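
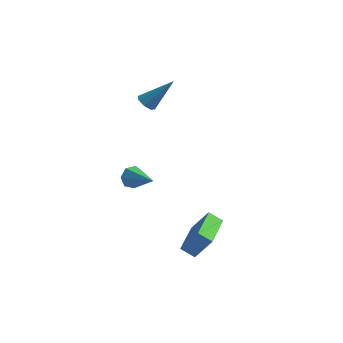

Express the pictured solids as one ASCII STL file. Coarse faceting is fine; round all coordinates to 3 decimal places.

solid 
facet normal -0.784 0.469 -0.407
outer loop
vertex -1.208 -1.602 -1.148
vertex -1.644 -1.912 -0.666
vertex -1.294 -1.285 -0.617
endloop
endfacet
facet normal 0.822 0.537 -0.188
outer loop
vertex -1.208 -1.602 -1.148
vertex -1.294 -1.285 -0.617
vertex -0.116 -2.828 0.126
endloop
endfacet
facet normal -0.784 0.469 -0.406
outer loop
vertex -1.294 -1.285 -0.617
vertex -1.644 -1.912 -0.666
vertex -1.644 -1.441 -0.122
endloop
endfacet
facet normal 0.504 0.655 0.563
outer loop
vertex -1.294 -1.285 -0.617
vertex -1.644 -1.441 -0.122
vertex -0.116 -2.828 0.126
endloop
endfacet
facet normal -0.783 0.470 -0.407
outer loop
vertex -1.644 -1.441 -0.122
vertex -1.644 -1.912 -0.666
vertex -1.994 -1.951 -0.038
endloop
endfacet
facet normal -0.008 0.168 0.986
outer loop
vertex -1.644 -1.441 -0.122
vertex -1.994 -1.951 -0.038
vertex -0.116 -2.828 0.126
endloop
endfacet
facet normal -0.784 0.469 -0.408
outer loop
vertex -1.994 -1.951 -0.038
vertex -1.644 -1.912 -0.666
vertex -2.08 -2.433 -0.427
endloop
endfacet
facet normal -0.327 -0.557 0.763
outer loop
vertex -1.994 -1.951 -0.038
vertex -2.08 -2.433 -0.427
vertex -0.116 -2.828 0.126
endloop
endfacet
facet normal -0.784 0.470 -0.406
outer loop
vertex -2.08 -2.433 -0.427
vertex -1.644 -1.912 -0.666
vertex -1.839 -2.522 -0.996
endloop
endfacet
facet normal -0.214 -0.975 0.062
outer loop
vertex -2.08 -2.433 -0.427
vertex -1.839 -2.522 -0.996
vertex -0.116 -2.828 0.126
endloop
endfacet
facet normal -0.784 0.470 -0.406
outer loop
vertex -1.839 -2.522 -0.996
vertex -1.644 -1.912 -0.666
vertex -1.451 -2.152 -1.317
endloop
endfacet
facet normal 0.247 -0.770 -0.589
outer loop
vertex -1.839 -2.522 -0.996
vertex -1.451 -2.152 -1.317
vertex -0.116 -2.828 0.126
endloop
endfacet
facet normal -0.783 0.471 -0.406
outer loop
vertex -1.451 -2.152 -1.317
vertex -1.644 -1.912 -0.666
vertex -1.208 -1.602 -1.148
endloop
endfacet
facet normal 0.707 -0.097 -0.700
outer loop
vertex -1.451 -2.152 -1.317
vertex -1.208 -1.602 -1.148
vertex -0.116 -2.828 0.126
endloop
endfacet
facet normal -0.532 -0.070 -0.844
outer loop
vertex 1.938 -4.308 -3.538
vertex 1.742 -2.167 -3.591
vertex 2.704 -4.25 -4.026
endloop
endfacet
facet normal 0.091 -0.996 0.025
outer loop
vertex 3.598 -4.133 -2.609
vertex 1.938 -4.308 -3.538
vertex 2.704 -4.25 -4.026
endloop
endfacet
facet normal -0.532 -0.070 -0.844
outer loop
vertex 2.704 -4.25 -4.026
vertex 1.742 -2.167 -3.591
vertex 2.508 -2.109 -4.079
endloop
endfacet
facet normal 0.842 0.064 -0.536
outer loop
vertex 2.508 -2.109 -4.079
vertex 3.598 -4.133 -2.609
vertex 2.704 -4.25 -4.026
endloop
endfacet
facet normal -0.842 -0.064 0.536
outer loop
vertex 1.938 -4.308 -3.538
vertex 2.636 -2.05 -2.174
vertex 1.742 -2.167 -3.591
endloop
endfacet
facet normal 0.091 -0.996 0.025
outer loop
vertex 2.832 -4.191 -2.121
vertex 1.938 -4.308 -3.538
vertex 3.598 -4.133 -2.609
endloop
endfacet
facet normal -0.842 -0.064 0.536
outer loop
vertex 2.832 -4.191 -2.121
vertex 2.636 -2.05 -2.174
vertex 1.938 -4.308 -3.538
endloop
endfacet
facet normal -0.091 0.996 -0.025
outer loop
vertex 1.742 -2.167 -3.591
vertex 2.636 -2.05 -2.174
vertex 2.508 -2.109 -4.079
endloop
endfacet
facet normal 0.842 0.064 -0.536
outer loop
vertex 3.402 -1.992 -2.662
vertex 3.598 -4.133 -2.609
vertex 2.508 -2.109 -4.079
endloop
endfacet
facet normal -0.091 0.996 -0.025
outer loop
vertex 2.508 -2.109 -4.079
vertex 2.636 -2.05 -2.174
vertex 3.402 -1.992 -2.662
endloop
endfacet
facet normal 0.532 0.070 0.844
outer loop
vertex 3.402 -1.992 -2.662
vertex 2.832 -4.191 -2.121
vertex 3.598 -4.133 -2.609
endloop
endfacet
facet normal 0.532 0.070 0.844
outer loop
vertex 2.636 -2.05 -2.174
vertex 2.832 -4.191 -2.121
vertex 3.402 -1.992 -2.662
endloop
endfacet
facet normal -0.597 -0.328 -0.732
outer loop
vertex -1.583 1.136 2.643
vertex -2.066 1.151 3.03
vertex -1.807 1.555 2.638
endloop
endfacet
facet normal 0.782 0.412 -0.468
outer loop
vertex -1.583 1.136 2.643
vertex -1.807 1.555 2.638
vertex -0.794 1.849 4.59
endloop
endfacet
facet normal -0.596 -0.328 -0.732
outer loop
vertex -1.807 1.555 2.638
vertex -2.066 1.151 3.03
vertex -2.183 1.736 2.863
endloop
endfacet
facet normal 0.275 0.920 -0.281
outer loop
vertex -1.807 1.555 2.638
vertex -2.183 1.736 2.863
vertex -0.794 1.849 4.59
endloop
endfacet
facet normal -0.599 -0.328 -0.731
outer loop
vertex -2.183 1.736 2.863
vertex -2.066 1.151 3.03
vertex -2.49 1.575 3.187
endloop
endfacet
facet normal -0.301 0.937 0.181
outer loop
vertex -2.183 1.736 2.863
vertex -2.49 1.575 3.187
vertex -0.794 1.849 4.59
endloop
endfacet
facet normal -0.598 -0.327 -0.732
outer loop
vertex -2.49 1.575 3.187
vertex -2.066 1.151 3.03
vertex -2.549 1.165 3.418
endloop
endfacet
facet normal -0.610 0.454 0.649
outer loop
vertex -2.49 1.575 3.187
vertex -2.549 1.165 3.418
vertex -0.794 1.849 4.59
endloop
endfacet
facet normal -0.597 -0.329 -0.732
outer loop
vertex -2.549 1.165 3.418
vertex -2.066 1.151 3.03
vertex -2.325 0.747 3.423
endloop
endfacet
facet normal -0.472 -0.243 0.848
outer loop
vertex -2.549 1.165 3.418
vertex -2.325 0.747 3.423
vertex -0.794 1.849 4.59
endloop
endfacet
facet normal -0.597 -0.329 -0.732
outer loop
vertex -2.325 0.747 3.423
vertex -2.066 1.151 3.03
vertex -1.949 0.565 3.198
endloop
endfacet
facet normal 0.034 -0.749 0.662
outer loop
vertex -2.325 0.747 3.423
vertex -1.949 0.565 3.198
vertex -0.794 1.849 4.59
endloop
endfacet
facet normal -0.598 -0.329 -0.731
outer loop
vertex -1.949 0.565 3.198
vertex -2.066 1.151 3.03
vertex -1.642 0.726 2.874
endloop
endfacet
facet normal 0.612 -0.766 0.199
outer loop
vertex -1.949 0.565 3.198
vertex -1.642 0.726 2.874
vertex -0.794 1.849 4.59
endloop
endfacet
facet normal -0.597 -0.327 -0.733
outer loop
vertex -1.642 0.726 2.874
vertex -2.066 1.151 3.03
vertex -1.583 1.136 2.643
endloop
endfacet
facet normal 0.920 -0.284 -0.269
outer loop
vertex -1.642 0.726 2.874
vertex -1.583 1.136 2.643
vertex -0.794 1.849 4.59
endloop
endfacet

endsolid


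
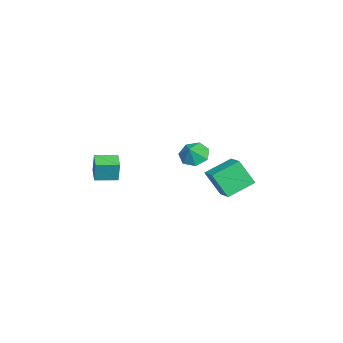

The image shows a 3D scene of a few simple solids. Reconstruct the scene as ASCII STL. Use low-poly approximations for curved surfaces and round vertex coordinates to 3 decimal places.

solid 
facet normal -0.574 0.712 0.404
outer loop
vertex 0.128 3.7 0.053
vertex 1.29 4.384 0.499
vertex 0.182 4.641 -1.528
endloop
endfacet
facet normal -0.818 -0.481 -0.314
outer loop
vertex 1.25 3.316 -2.279
vertex 0.128 3.7 0.053
vertex 0.182 4.641 -1.528
endloop
endfacet
facet normal -0.574 0.712 0.404
outer loop
vertex 0.182 4.641 -1.528
vertex 1.29 4.384 0.499
vertex 1.344 5.324 -1.081
endloop
endfacet
facet normal 0.030 0.511 -0.859
outer loop
vertex 1.344 5.324 -1.081
vertex 1.25 3.316 -2.279
vertex 0.182 4.641 -1.528
endloop
endfacet
facet normal -0.029 -0.511 0.859
outer loop
vertex 0.128 3.7 0.053
vertex 2.358 3.059 -0.252
vertex 1.29 4.384 0.499
endloop
endfacet
facet normal -0.818 -0.481 -0.314
outer loop
vertex 1.196 2.376 -0.699
vertex 0.128 3.7 0.053
vertex 1.25 3.316 -2.279
endloop
endfacet
facet normal -0.030 -0.512 0.859
outer loop
vertex 1.196 2.376 -0.699
vertex 2.358 3.059 -0.252
vertex 0.128 3.7 0.053
endloop
endfacet
facet normal 0.818 0.481 0.314
outer loop
vertex 1.29 4.384 0.499
vertex 2.358 3.059 -0.252
vertex 1.344 5.324 -1.081
endloop
endfacet
facet normal 0.029 0.511 -0.859
outer loop
vertex 2.412 4.0 -1.833
vertex 1.25 3.316 -2.279
vertex 1.344 5.324 -1.081
endloop
endfacet
facet normal 0.818 0.481 0.314
outer loop
vertex 1.344 5.324 -1.081
vertex 2.358 3.059 -0.252
vertex 2.412 4.0 -1.833
endloop
endfacet
facet normal 0.574 -0.712 -0.404
outer loop
vertex 2.412 4.0 -1.833
vertex 1.196 2.376 -0.699
vertex 1.25 3.316 -2.279
endloop
endfacet
facet normal 0.574 -0.712 -0.404
outer loop
vertex 2.358 3.059 -0.252
vertex 1.196 2.376 -0.699
vertex 2.412 4.0 -1.833
endloop
endfacet
facet normal -0.927 -0.331 0.178
outer loop
vertex 1.064 -4.1 -0.083
vertex 0.587 -2.807 -0.163
vertex 0.863 -4.257 -1.419
endloop
endfacet
facet normal 0.346 -0.936 0.058
outer loop
vertex 1.993 -3.853 -1.637
vertex 1.064 -4.1 -0.083
vertex 0.863 -4.257 -1.419
endloop
endfacet
facet normal -0.927 -0.331 0.178
outer loop
vertex 0.863 -4.257 -1.419
vertex 0.587 -2.807 -0.163
vertex 0.386 -2.964 -1.499
endloop
endfacet
facet normal -0.148 -0.115 -0.982
outer loop
vertex 0.386 -2.964 -1.499
vertex 1.993 -3.853 -1.637
vertex 0.863 -4.257 -1.419
endloop
endfacet
facet normal 0.148 0.115 0.982
outer loop
vertex 1.064 -4.1 -0.083
vertex 1.717 -2.403 -0.381
vertex 0.587 -2.807 -0.163
endloop
endfacet
facet normal 0.346 -0.936 0.058
outer loop
vertex 2.194 -3.696 -0.301
vertex 1.064 -4.1 -0.083
vertex 1.993 -3.853 -1.637
endloop
endfacet
facet normal 0.148 0.115 0.982
outer loop
vertex 2.194 -3.696 -0.301
vertex 1.717 -2.403 -0.381
vertex 1.064 -4.1 -0.083
endloop
endfacet
facet normal -0.346 0.936 -0.058
outer loop
vertex 0.587 -2.807 -0.163
vertex 1.717 -2.403 -0.381
vertex 0.386 -2.964 -1.499
endloop
endfacet
facet normal -0.148 -0.115 -0.982
outer loop
vertex 1.516 -2.56 -1.717
vertex 1.993 -3.853 -1.637
vertex 0.386 -2.964 -1.499
endloop
endfacet
facet normal -0.346 0.936 -0.058
outer loop
vertex 0.386 -2.964 -1.499
vertex 1.717 -2.403 -0.381
vertex 1.516 -2.56 -1.717
endloop
endfacet
facet normal 0.927 0.331 -0.178
outer loop
vertex 1.516 -2.56 -1.717
vertex 2.194 -3.696 -0.301
vertex 1.993 -3.853 -1.637
endloop
endfacet
facet normal 0.927 0.331 -0.178
outer loop
vertex 1.717 -2.403 -0.381
vertex 2.194 -3.696 -0.301
vertex 1.516 -2.56 -1.717
endloop
endfacet
facet normal -0.675 0.125 -0.727
outer loop
vertex -0.609 0.719 -1.044
vertex -1.124 1.274 -0.471
vertex -0.431 1.523 -1.071
endloop
endfacet
facet normal 0.974 -0.218 -0.058
outer loop
vertex -0.609 0.719 -1.044
vertex -0.431 1.523 -1.071
vertex -0.436 1.146 0.271
endloop
endfacet
facet normal -0.675 0.125 -0.727
outer loop
vertex -0.431 1.523 -1.071
vertex -1.124 1.274 -0.471
vertex -0.775 2.14 -0.646
endloop
endfacet
facet normal 0.900 0.419 0.121
outer loop
vertex -0.431 1.523 -1.071
vertex -0.775 2.14 -0.646
vertex -0.436 1.146 0.271
endloop
endfacet
facet normal -0.675 0.125 -0.727
outer loop
vertex -0.775 2.14 -0.646
vertex -1.124 1.274 -0.471
vertex -1.382 2.105 -0.089
endloop
endfacet
facet normal 0.475 0.679 0.560
outer loop
vertex -0.775 2.14 -0.646
vertex -1.382 2.105 -0.089
vertex -0.436 1.146 0.271
endloop
endfacet
facet normal -0.674 0.125 -0.728
outer loop
vertex -1.382 2.105 -0.089
vertex -1.124 1.274 -0.471
vertex -1.795 1.444 0.18
endloop
endfacet
facet normal 0.018 0.367 0.930
outer loop
vertex -1.382 2.105 -0.089
vertex -1.795 1.444 0.18
vertex -0.436 1.146 0.271
endloop
endfacet
facet normal -0.674 0.125 -0.728
outer loop
vertex -1.795 1.444 0.18
vertex -1.124 1.274 -0.471
vertex -1.703 0.655 -0.041
endloop
endfacet
facet normal -0.125 -0.281 0.951
outer loop
vertex -1.795 1.444 0.18
vertex -1.703 0.655 -0.041
vertex -0.436 1.146 0.271
endloop
endfacet
facet normal -0.674 0.125 -0.728
outer loop
vertex -1.703 0.655 -0.041
vertex -1.124 1.274 -0.471
vertex -1.175 0.332 -0.586
endloop
endfacet
facet normal 0.152 -0.779 0.609
outer loop
vertex -1.703 0.655 -0.041
vertex -1.175 0.332 -0.586
vertex -0.436 1.146 0.271
endloop
endfacet
facet normal -0.674 0.125 -0.728
outer loop
vertex -1.175 0.332 -0.586
vertex -1.124 1.274 -0.471
vertex -0.609 0.719 -1.044
endloop
endfacet
facet normal 0.642 -0.750 0.159
outer loop
vertex -1.175 0.332 -0.586
vertex -0.609 0.719 -1.044
vertex -0.436 1.146 0.271
endloop
endfacet

endsolid


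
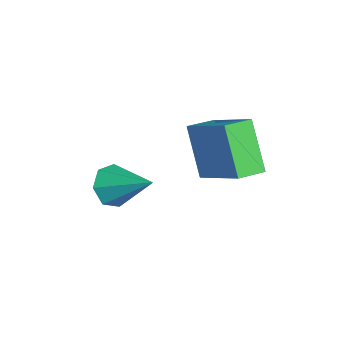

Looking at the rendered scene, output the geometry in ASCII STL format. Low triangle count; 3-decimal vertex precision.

solid 
facet normal -0.524 -0.152 0.838
outer loop
vertex 4.256 1.227 2.682
vertex 3.873 2.002 2.583
vertex 2.841 0.396 1.647
endloop
endfacet
facet normal 0.440 -0.891 0.114
outer loop
vertex 3.747 0.658 0.197
vertex 4.256 1.227 2.682
vertex 2.841 0.396 1.647
endloop
endfacet
facet normal -0.524 -0.152 0.838
outer loop
vertex 2.841 0.396 1.647
vertex 3.873 2.002 2.583
vertex 2.458 1.171 1.548
endloop
endfacet
facet normal -0.729 -0.429 -0.533
outer loop
vertex 2.458 1.171 1.548
vertex 3.747 0.658 0.197
vertex 2.841 0.396 1.647
endloop
endfacet
facet normal 0.729 0.429 0.533
outer loop
vertex 4.256 1.227 2.682
vertex 4.779 2.264 1.133
vertex 3.873 2.002 2.583
endloop
endfacet
facet normal 0.440 -0.891 0.114
outer loop
vertex 5.162 1.489 1.232
vertex 4.256 1.227 2.682
vertex 3.747 0.658 0.197
endloop
endfacet
facet normal 0.729 0.429 0.533
outer loop
vertex 5.162 1.489 1.232
vertex 4.779 2.264 1.133
vertex 4.256 1.227 2.682
endloop
endfacet
facet normal -0.440 0.891 -0.114
outer loop
vertex 3.873 2.002 2.583
vertex 4.779 2.264 1.133
vertex 2.458 1.171 1.548
endloop
endfacet
facet normal -0.729 -0.429 -0.533
outer loop
vertex 3.364 1.433 0.098
vertex 3.747 0.658 0.197
vertex 2.458 1.171 1.548
endloop
endfacet
facet normal -0.440 0.891 -0.114
outer loop
vertex 2.458 1.171 1.548
vertex 4.779 2.264 1.133
vertex 3.364 1.433 0.098
endloop
endfacet
facet normal 0.524 0.152 -0.838
outer loop
vertex 3.364 1.433 0.098
vertex 5.162 1.489 1.232
vertex 3.747 0.658 0.197
endloop
endfacet
facet normal 0.524 0.152 -0.838
outer loop
vertex 4.779 2.264 1.133
vertex 5.162 1.489 1.232
vertex 3.364 1.433 0.098
endloop
endfacet
facet normal -0.575 -0.647 -0.501
outer loop
vertex 2.596 -2.167 -0.938
vertex 2.204 -1.604 -1.215
vertex 2.809 -1.926 -1.494
endloop
endfacet
facet normal 0.910 -0.368 0.189
outer loop
vertex 2.596 -2.167 -0.938
vertex 2.809 -1.926 -1.494
vertex 3.136 -0.556 -0.405
endloop
endfacet
facet normal -0.575 -0.647 -0.500
outer loop
vertex 2.809 -1.926 -1.494
vertex 2.204 -1.604 -1.215
vertex 2.566 -1.443 -1.84
endloop
endfacet
facet normal 0.890 0.135 -0.437
outer loop
vertex 2.809 -1.926 -1.494
vertex 2.566 -1.443 -1.84
vertex 3.136 -0.556 -0.405
endloop
endfacet
facet normal -0.575 -0.647 -0.500
outer loop
vertex 2.566 -1.443 -1.84
vertex 2.204 -1.604 -1.215
vertex 2.051 -1.081 -1.716
endloop
endfacet
facet normal 0.364 0.720 -0.590
outer loop
vertex 2.566 -1.443 -1.84
vertex 2.051 -1.081 -1.716
vertex 3.136 -0.556 -0.405
endloop
endfacet
facet normal -0.576 -0.647 -0.500
outer loop
vertex 2.051 -1.081 -1.716
vertex 2.204 -1.604 -1.215
vertex 1.651 -1.113 -1.214
endloop
endfacet
facet normal -0.271 0.950 -0.156
outer loop
vertex 2.051 -1.081 -1.716
vertex 1.651 -1.113 -1.214
vertex 3.136 -0.556 -0.405
endloop
endfacet
facet normal -0.575 -0.647 -0.501
outer loop
vertex 1.651 -1.113 -1.214
vertex 2.204 -1.604 -1.215
vertex 1.667 -1.515 -0.714
endloop
endfacet
facet normal -0.537 0.649 0.539
outer loop
vertex 1.651 -1.113 -1.214
vertex 1.667 -1.515 -0.714
vertex 3.136 -0.556 -0.405
endloop
endfacet
facet normal -0.575 -0.647 -0.501
outer loop
vertex 1.667 -1.515 -0.714
vertex 2.204 -1.604 -1.215
vertex 2.088 -1.984 -0.591
endloop
endfacet
facet normal -0.234 0.045 0.971
outer loop
vertex 1.667 -1.515 -0.714
vertex 2.088 -1.984 -0.591
vertex 3.136 -0.556 -0.405
endloop
endfacet
facet normal -0.575 -0.647 -0.501
outer loop
vertex 2.088 -1.984 -0.591
vertex 2.204 -1.604 -1.215
vertex 2.596 -2.167 -0.938
endloop
endfacet
facet normal 0.410 -0.407 0.816
outer loop
vertex 2.088 -1.984 -0.591
vertex 2.596 -2.167 -0.938
vertex 3.136 -0.556 -0.405
endloop
endfacet

endsolid


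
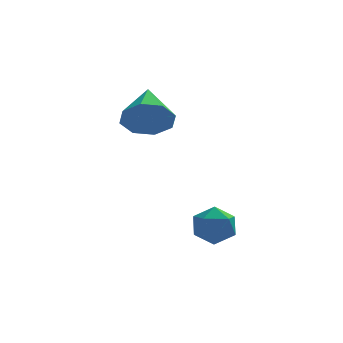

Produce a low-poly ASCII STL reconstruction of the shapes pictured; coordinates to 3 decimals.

solid 
facet normal -0.581 0.813 -0.030
outer loop
vertex 1.376 -2.686 -2.863
vertex 1.172 -2.806 -2.167
vertex 1.762 -2.39 -2.311
endloop
endfacet
facet normal -0.018 0.886 -0.463
outer loop
vertex 1.376 -2.686 -2.863
vertex 1.762 -2.39 -2.311
vertex 2.112 -2.684 -2.888
endloop
endfacet
facet normal -0.033 0.352 -0.935
outer loop
vertex 1.376 -2.686 -2.863
vertex 2.112 -2.684 -2.888
vertex 1.738 -3.282 -3.1
endloop
endfacet
facet normal -0.605 -0.051 -0.795
outer loop
vertex 1.376 -2.686 -2.863
vertex 1.738 -3.282 -3.1
vertex 1.158 -3.357 -2.654
endloop
endfacet
facet normal -0.943 0.233 -0.236
outer loop
vertex 1.376 -2.686 -2.863
vertex 1.158 -3.357 -2.654
vertex 1.172 -2.806 -2.167
endloop
endfacet
facet normal 0.574 0.816 -0.068
outer loop
vertex 2.112 -2.684 -2.888
vertex 1.762 -2.39 -2.311
vertex 2.362 -2.803 -2.206
endloop
endfacet
facet normal -0.338 0.698 0.631
outer loop
vertex 1.762 -2.39 -2.311
vertex 1.172 -2.806 -2.167
vertex 1.782 -2.878 -1.76
endloop
endfacet
facet normal -0.924 -0.239 0.297
outer loop
vertex 1.172 -2.806 -2.167
vertex 1.158 -3.357 -2.654
vertex 1.408 -3.476 -1.972
endloop
endfacet
facet normal -0.376 -0.700 -0.607
outer loop
vertex 1.158 -3.357 -2.654
vertex 1.738 -3.282 -3.1
vertex 1.758 -3.77 -2.549
endloop
endfacet
facet normal 0.550 -0.049 -0.833
outer loop
vertex 1.738 -3.282 -3.1
vertex 2.112 -2.684 -2.888
vertex 2.348 -3.354 -2.693
endloop
endfacet
facet normal 0.605 0.051 0.795
outer loop
vertex 2.144 -3.474 -1.997
vertex 2.362 -2.803 -2.206
vertex 1.782 -2.878 -1.76
endloop
endfacet
facet normal 0.033 -0.352 0.935
outer loop
vertex 2.144 -3.474 -1.997
vertex 1.782 -2.878 -1.76
vertex 1.408 -3.476 -1.972
endloop
endfacet
facet normal 0.018 -0.886 0.463
outer loop
vertex 2.144 -3.474 -1.997
vertex 1.408 -3.476 -1.972
vertex 1.758 -3.77 -2.549
endloop
endfacet
facet normal 0.581 -0.813 0.030
outer loop
vertex 2.144 -3.474 -1.997
vertex 1.758 -3.77 -2.549
vertex 2.348 -3.354 -2.693
endloop
endfacet
facet normal 0.943 -0.233 0.236
outer loop
vertex 2.144 -3.474 -1.997
vertex 2.348 -3.354 -2.693
vertex 2.362 -2.803 -2.206
endloop
endfacet
facet normal 0.376 0.700 0.607
outer loop
vertex 1.782 -2.878 -1.76
vertex 2.362 -2.803 -2.206
vertex 1.762 -2.39 -2.311
endloop
endfacet
facet normal -0.550 0.049 0.833
outer loop
vertex 1.408 -3.476 -1.972
vertex 1.782 -2.878 -1.76
vertex 1.172 -2.806 -2.167
endloop
endfacet
facet normal -0.574 -0.816 0.068
outer loop
vertex 1.758 -3.77 -2.549
vertex 1.408 -3.476 -1.972
vertex 1.158 -3.357 -2.654
endloop
endfacet
facet normal 0.338 -0.698 -0.631
outer loop
vertex 2.348 -3.354 -2.693
vertex 1.758 -3.77 -2.549
vertex 1.738 -3.282 -3.1
endloop
endfacet
facet normal 0.924 0.239 -0.297
outer loop
vertex 2.362 -2.803 -2.206
vertex 2.348 -3.354 -2.693
vertex 2.112 -2.684 -2.888
endloop
endfacet
facet normal -0.042 -0.905 -0.423
outer loop
vertex 0.362 -1.349 1.707
vertex -0.066 -1.022 1.05
vertex 0.755 -1.145 1.231
endloop
endfacet
facet normal 0.737 0.128 0.663
outer loop
vertex 0.362 -1.349 1.707
vertex 0.755 -1.145 1.231
vertex 0.006 0.482 1.75
endloop
endfacet
facet normal -0.043 -0.905 -0.422
outer loop
vertex 0.755 -1.145 1.231
vertex -0.066 -1.022 1.05
vertex 0.668 -0.869 0.648
endloop
endfacet
facet normal 0.914 0.403 0.055
outer loop
vertex 0.755 -1.145 1.231
vertex 0.668 -0.869 0.648
vertex 0.006 0.482 1.75
endloop
endfacet
facet normal -0.042 -0.906 -0.422
outer loop
vertex 0.668 -0.869 0.648
vertex -0.066 -1.022 1.05
vertex 0.151 -0.683 0.301
endloop
endfacet
facet normal 0.565 0.670 -0.482
outer loop
vertex 0.668 -0.869 0.648
vertex 0.151 -0.683 0.301
vertex 0.006 0.482 1.75
endloop
endfacet
facet normal -0.044 -0.905 -0.423
outer loop
vertex 0.151 -0.683 0.301
vertex -0.066 -1.022 1.05
vertex -0.493 -0.694 0.392
endloop
endfacet
facet normal -0.102 0.770 -0.630
outer loop
vertex 0.151 -0.683 0.301
vertex -0.493 -0.694 0.392
vertex 0.006 0.482 1.75
endloop
endfacet
facet normal -0.043 -0.905 -0.423
outer loop
vertex -0.493 -0.694 0.392
vertex -0.066 -1.022 1.05
vertex -0.887 -0.898 0.868
endloop
endfacet
facet normal -0.700 0.647 -0.303
outer loop
vertex -0.493 -0.694 0.392
vertex -0.887 -0.898 0.868
vertex 0.006 0.482 1.75
endloop
endfacet
facet normal -0.043 -0.905 -0.422
outer loop
vertex -0.887 -0.898 0.868
vertex -0.066 -1.022 1.05
vertex -0.799 -1.174 1.451
endloop
endfacet
facet normal -0.876 0.370 0.308
outer loop
vertex -0.887 -0.898 0.868
vertex -0.799 -1.174 1.451
vertex 0.006 0.482 1.75
endloop
endfacet
facet normal -0.043 -0.906 -0.422
outer loop
vertex -0.799 -1.174 1.451
vertex -0.066 -1.022 1.05
vertex -0.282 -1.36 1.798
endloop
endfacet
facet normal -0.528 0.105 0.843
outer loop
vertex -0.799 -1.174 1.451
vertex -0.282 -1.36 1.798
vertex 0.006 0.482 1.75
endloop
endfacet
facet normal -0.044 -0.906 -0.422
outer loop
vertex -0.282 -1.36 1.798
vertex -0.066 -1.022 1.05
vertex 0.362 -1.349 1.707
endloop
endfacet
facet normal 0.140 0.004 0.990
outer loop
vertex -0.282 -1.36 1.798
vertex 0.362 -1.349 1.707
vertex 0.006 0.482 1.75
endloop
endfacet

endsolid


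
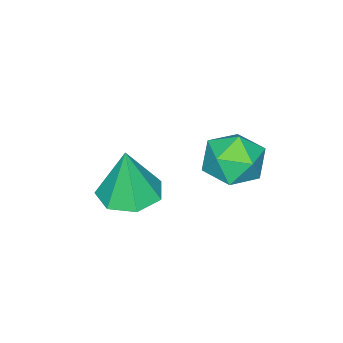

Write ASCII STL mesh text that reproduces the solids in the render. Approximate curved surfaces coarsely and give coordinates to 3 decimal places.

solid 
facet normal 0.396 0.378 0.837
outer loop
vertex -1.213 0.568 0.166
vertex -1.577 -0.119 0.649
vertex -0.739 -0.205 0.291
endloop
endfacet
facet normal 0.801 0.535 0.270
outer loop
vertex -1.213 0.568 0.166
vertex -0.739 -0.205 0.291
vertex -0.738 0.206 -0.526
endloop
endfacet
facet normal 0.398 0.896 -0.196
outer loop
vertex -1.213 0.568 0.166
vertex -0.738 0.206 -0.526
vertex -1.574 0.545 -0.674
endloop
endfacet
facet normal -0.256 0.963 0.084
outer loop
vertex -1.213 0.568 0.166
vertex -1.574 0.545 -0.674
vertex -2.093 0.344 0.052
endloop
endfacet
facet normal -0.257 0.643 0.721
outer loop
vertex -1.213 0.568 0.166
vertex -2.093 0.344 0.052
vertex -1.577 -0.119 0.649
endloop
endfacet
facet normal 0.996 -0.078 -0.038
outer loop
vertex -0.738 0.206 -0.526
vertex -0.739 -0.205 0.291
vertex -0.807 -0.704 -0.472
endloop
endfacet
facet normal 0.341 -0.333 0.879
outer loop
vertex -0.739 -0.205 0.291
vertex -1.577 -0.119 0.649
vertex -1.326 -0.905 0.254
endloop
endfacet
facet normal -0.715 0.095 0.692
outer loop
vertex -1.577 -0.119 0.649
vertex -2.093 0.344 0.052
vertex -2.162 -0.566 0.106
endloop
endfacet
facet normal -0.712 0.615 -0.339
outer loop
vertex -2.093 0.344 0.052
vertex -1.574 0.545 -0.674
vertex -2.161 -0.155 -0.711
endloop
endfacet
facet normal 0.345 0.507 -0.790
outer loop
vertex -1.574 0.545 -0.674
vertex -0.738 0.206 -0.526
vertex -1.323 -0.241 -1.069
endloop
endfacet
facet normal 0.256 -0.963 -0.084
outer loop
vertex -1.687 -0.928 -0.586
vertex -0.807 -0.704 -0.472
vertex -1.326 -0.905 0.254
endloop
endfacet
facet normal -0.398 -0.896 0.196
outer loop
vertex -1.687 -0.928 -0.586
vertex -1.326 -0.905 0.254
vertex -2.162 -0.566 0.106
endloop
endfacet
facet normal -0.801 -0.535 -0.270
outer loop
vertex -1.687 -0.928 -0.586
vertex -2.162 -0.566 0.106
vertex -2.161 -0.155 -0.711
endloop
endfacet
facet normal -0.396 -0.378 -0.837
outer loop
vertex -1.687 -0.928 -0.586
vertex -2.161 -0.155 -0.711
vertex -1.323 -0.241 -1.069
endloop
endfacet
facet normal 0.257 -0.643 -0.721
outer loop
vertex -1.687 -0.928 -0.586
vertex -1.323 -0.241 -1.069
vertex -0.807 -0.704 -0.472
endloop
endfacet
facet normal 0.712 -0.615 0.339
outer loop
vertex -1.326 -0.905 0.254
vertex -0.807 -0.704 -0.472
vertex -0.739 -0.205 0.291
endloop
endfacet
facet normal -0.345 -0.507 0.790
outer loop
vertex -2.162 -0.566 0.106
vertex -1.326 -0.905 0.254
vertex -1.577 -0.119 0.649
endloop
endfacet
facet normal -0.996 0.078 0.038
outer loop
vertex -2.161 -0.155 -0.711
vertex -2.162 -0.566 0.106
vertex -2.093 0.344 0.052
endloop
endfacet
facet normal -0.341 0.333 -0.879
outer loop
vertex -1.323 -0.241 -1.069
vertex -2.161 -0.155 -0.711
vertex -1.574 0.545 -0.674
endloop
endfacet
facet normal 0.715 -0.095 -0.692
outer loop
vertex -0.807 -0.704 -0.472
vertex -1.323 -0.241 -1.069
vertex -0.738 0.206 -0.526
endloop
endfacet
facet normal -0.068 0.016 -0.998
outer loop
vertex 0.018 -3.568 -2.388
vertex -0.538 -2.837 -2.338
vertex 0.379 -2.857 -2.401
endloop
endfacet
facet normal 0.829 -0.414 0.376
outer loop
vertex 0.018 -3.568 -2.388
vertex 0.379 -2.857 -2.401
vertex -0.422 -2.863 -0.642
endloop
endfacet
facet normal -0.068 0.016 -0.998
outer loop
vertex 0.379 -2.857 -2.401
vertex -0.538 -2.837 -2.338
vertex 0.05 -2.13 -2.367
endloop
endfacet
facet normal 0.847 0.365 0.387
outer loop
vertex 0.379 -2.857 -2.401
vertex 0.05 -2.13 -2.367
vertex -0.422 -2.863 -0.642
endloop
endfacet
facet normal -0.068 0.016 -0.998
outer loop
vertex 0.05 -2.13 -2.367
vertex -0.538 -2.837 -2.338
vertex -0.722 -1.936 -2.311
endloop
endfacet
facet normal 0.249 0.865 0.436
outer loop
vertex 0.05 -2.13 -2.367
vertex -0.722 -1.936 -2.311
vertex -0.422 -2.863 -0.642
endloop
endfacet
facet normal -0.069 0.016 -0.998
outer loop
vertex -0.722 -1.936 -2.311
vertex -0.538 -2.837 -2.338
vertex -1.356 -2.42 -2.275
endloop
endfacet
facet normal -0.513 0.708 0.485
outer loop
vertex -0.722 -1.936 -2.311
vertex -1.356 -2.42 -2.275
vertex -0.422 -2.863 -0.642
endloop
endfacet
facet normal -0.068 0.017 -0.998
outer loop
vertex -1.356 -2.42 -2.275
vertex -0.538 -2.837 -2.338
vertex -1.374 -3.218 -2.287
endloop
endfacet
facet normal -0.867 0.012 0.499
outer loop
vertex -1.356 -2.42 -2.275
vertex -1.374 -3.218 -2.287
vertex -0.422 -2.863 -0.642
endloop
endfacet
facet normal -0.068 0.016 -0.998
outer loop
vertex -1.374 -3.218 -2.287
vertex -0.538 -2.837 -2.338
vertex -0.763 -3.729 -2.337
endloop
endfacet
facet normal -0.545 -0.697 0.466
outer loop
vertex -1.374 -3.218 -2.287
vertex -0.763 -3.729 -2.337
vertex -0.422 -2.863 -0.642
endloop
endfacet
facet normal -0.068 0.016 -0.998
outer loop
vertex -0.763 -3.729 -2.337
vertex -0.538 -2.837 -2.338
vertex 0.018 -3.568 -2.388
endloop
endfacet
facet normal 0.210 -0.887 0.411
outer loop
vertex -0.763 -3.729 -2.337
vertex 0.018 -3.568 -2.388
vertex -0.422 -2.863 -0.642
endloop
endfacet

endsolid


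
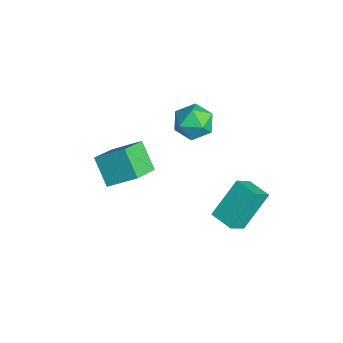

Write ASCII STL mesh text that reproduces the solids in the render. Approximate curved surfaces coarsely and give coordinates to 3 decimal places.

solid 
facet normal -0.704 -0.161 0.692
outer loop
vertex 1.345 -2.345 1.088
vertex 0.438 -1.356 0.395
vertex 0.761 -3.482 0.229
endloop
endfacet
facet normal 0.601 -0.655 0.458
outer loop
vertex 1.802 -3.244 -0.795
vertex 1.345 -2.345 1.088
vertex 0.761 -3.482 0.229
endloop
endfacet
facet normal -0.704 -0.161 0.692
outer loop
vertex 0.761 -3.482 0.229
vertex 0.438 -1.356 0.395
vertex -0.146 -2.493 -0.464
endloop
endfacet
facet normal -0.379 -0.739 -0.557
outer loop
vertex -0.146 -2.493 -0.464
vertex 1.802 -3.244 -0.795
vertex 0.761 -3.482 0.229
endloop
endfacet
facet normal 0.379 0.739 0.557
outer loop
vertex 1.345 -2.345 1.088
vertex 1.479 -1.118 -0.629
vertex 0.438 -1.356 0.395
endloop
endfacet
facet normal 0.601 -0.655 0.458
outer loop
vertex 2.386 -2.107 0.064
vertex 1.345 -2.345 1.088
vertex 1.802 -3.244 -0.795
endloop
endfacet
facet normal 0.379 0.739 0.557
outer loop
vertex 2.386 -2.107 0.064
vertex 1.479 -1.118 -0.629
vertex 1.345 -2.345 1.088
endloop
endfacet
facet normal -0.601 0.655 -0.458
outer loop
vertex 0.438 -1.356 0.395
vertex 1.479 -1.118 -0.629
vertex -0.146 -2.493 -0.464
endloop
endfacet
facet normal -0.379 -0.739 -0.557
outer loop
vertex 0.895 -2.255 -1.488
vertex 1.802 -3.244 -0.795
vertex -0.146 -2.493 -0.464
endloop
endfacet
facet normal -0.601 0.655 -0.458
outer loop
vertex -0.146 -2.493 -0.464
vertex 1.479 -1.118 -0.629
vertex 0.895 -2.255 -1.488
endloop
endfacet
facet normal 0.704 0.161 -0.692
outer loop
vertex 0.895 -2.255 -1.488
vertex 2.386 -2.107 0.064
vertex 1.802 -3.244 -0.795
endloop
endfacet
facet normal 0.704 0.161 -0.692
outer loop
vertex 1.479 -1.118 -0.629
vertex 2.386 -2.107 0.064
vertex 0.895 -2.255 -1.488
endloop
endfacet
facet normal -0.900 0.421 -0.112
outer loop
vertex -1.692 2.178 -1.191
vertex -2.107 1.281 -1.224
vertex -1.999 1.744 -0.357
endloop
endfacet
facet normal -0.467 0.843 0.267
outer loop
vertex -1.692 2.178 -1.191
vertex -1.999 1.744 -0.357
vertex -1.137 2.227 -0.374
endloop
endfacet
facet normal 0.108 0.985 -0.132
outer loop
vertex -1.692 2.178 -1.191
vertex -1.137 2.227 -0.374
vertex -0.712 2.063 -1.251
endloop
endfacet
facet normal 0.030 0.652 -0.758
outer loop
vertex -1.692 2.178 -1.191
vertex -0.712 2.063 -1.251
vertex -1.311 1.479 -1.777
endloop
endfacet
facet normal -0.593 0.302 -0.746
outer loop
vertex -1.692 2.178 -1.191
vertex -1.311 1.479 -1.777
vertex -2.107 1.281 -1.224
endloop
endfacet
facet normal -0.252 0.478 0.841
outer loop
vertex -1.137 2.227 -0.374
vertex -1.999 1.744 -0.357
vertex -1.209 1.361 0.097
endloop
endfacet
facet normal -0.952 -0.205 0.228
outer loop
vertex -1.999 1.744 -0.357
vertex -2.107 1.281 -1.224
vertex -1.808 0.777 -0.429
endloop
endfacet
facet normal -0.456 -0.396 -0.797
outer loop
vertex -2.107 1.281 -1.224
vertex -1.311 1.479 -1.777
vertex -1.383 0.613 -1.306
endloop
endfacet
facet normal 0.552 0.170 -0.817
outer loop
vertex -1.311 1.479 -1.777
vertex -0.712 2.063 -1.251
vertex -0.521 1.096 -1.323
endloop
endfacet
facet normal 0.677 0.710 0.195
outer loop
vertex -0.712 2.063 -1.251
vertex -1.137 2.227 -0.374
vertex -0.413 1.559 -0.456
endloop
endfacet
facet normal -0.030 -0.652 0.758
outer loop
vertex -0.828 0.662 -0.489
vertex -1.209 1.361 0.097
vertex -1.808 0.777 -0.429
endloop
endfacet
facet normal -0.108 -0.985 0.132
outer loop
vertex -0.828 0.662 -0.489
vertex -1.808 0.777 -0.429
vertex -1.383 0.613 -1.306
endloop
endfacet
facet normal 0.467 -0.843 -0.267
outer loop
vertex -0.828 0.662 -0.489
vertex -1.383 0.613 -1.306
vertex -0.521 1.096 -1.323
endloop
endfacet
facet normal 0.900 -0.421 0.112
outer loop
vertex -0.828 0.662 -0.489
vertex -0.521 1.096 -1.323
vertex -0.413 1.559 -0.456
endloop
endfacet
facet normal 0.593 -0.302 0.746
outer loop
vertex -0.828 0.662 -0.489
vertex -0.413 1.559 -0.456
vertex -1.209 1.361 0.097
endloop
endfacet
facet normal -0.552 -0.170 0.817
outer loop
vertex -1.808 0.777 -0.429
vertex -1.209 1.361 0.097
vertex -1.999 1.744 -0.357
endloop
endfacet
facet normal -0.677 -0.710 -0.195
outer loop
vertex -1.383 0.613 -1.306
vertex -1.808 0.777 -0.429
vertex -2.107 1.281 -1.224
endloop
endfacet
facet normal 0.252 -0.478 -0.841
outer loop
vertex -0.521 1.096 -1.323
vertex -1.383 0.613 -1.306
vertex -1.311 1.479 -1.777
endloop
endfacet
facet normal 0.952 0.205 -0.228
outer loop
vertex -0.413 1.559 -0.456
vertex -0.521 1.096 -1.323
vertex -0.712 2.063 -1.251
endloop
endfacet
facet normal 0.456 0.396 0.797
outer loop
vertex -1.209 1.361 0.097
vertex -0.413 1.559 -0.456
vertex -1.137 2.227 -0.374
endloop
endfacet
facet normal -0.390 0.628 -0.674
outer loop
vertex 1.569 3.042 -2.763
vertex 2.558 3.558 -2.855
vertex 2.09 1.781 -4.24
endloop
endfacet
facet normal -0.883 -0.461 0.082
outer loop
vertex 2.562 1.022 -3.425
vertex 1.569 3.042 -2.763
vertex 2.09 1.781 -4.24
endloop
endfacet
facet normal -0.391 0.628 -0.673
outer loop
vertex 2.09 1.781 -4.24
vertex 2.558 3.558 -2.855
vertex 3.079 2.298 -4.332
endloop
endfacet
facet normal 0.260 -0.627 -0.734
outer loop
vertex 3.079 2.298 -4.332
vertex 2.562 1.022 -3.425
vertex 2.09 1.781 -4.24
endloop
endfacet
facet normal -0.259 0.627 0.734
outer loop
vertex 1.569 3.042 -2.763
vertex 3.03 2.799 -2.04
vertex 2.558 3.558 -2.855
endloop
endfacet
facet normal -0.884 -0.461 0.082
outer loop
vertex 2.041 2.282 -1.948
vertex 1.569 3.042 -2.763
vertex 2.562 1.022 -3.425
endloop
endfacet
facet normal -0.259 0.627 0.735
outer loop
vertex 2.041 2.282 -1.948
vertex 3.03 2.799 -2.04
vertex 1.569 3.042 -2.763
endloop
endfacet
facet normal 0.883 0.461 -0.082
outer loop
vertex 2.558 3.558 -2.855
vertex 3.03 2.799 -2.04
vertex 3.079 2.298 -4.332
endloop
endfacet
facet normal 0.259 -0.627 -0.735
outer loop
vertex 3.551 1.538 -3.517
vertex 2.562 1.022 -3.425
vertex 3.079 2.298 -4.332
endloop
endfacet
facet normal 0.884 0.461 -0.082
outer loop
vertex 3.079 2.298 -4.332
vertex 3.03 2.799 -2.04
vertex 3.551 1.538 -3.517
endloop
endfacet
facet normal 0.390 -0.628 0.673
outer loop
vertex 3.551 1.538 -3.517
vertex 2.041 2.282 -1.948
vertex 2.562 1.022 -3.425
endloop
endfacet
facet normal 0.391 -0.627 0.674
outer loop
vertex 3.03 2.799 -2.04
vertex 2.041 2.282 -1.948
vertex 3.551 1.538 -3.517
endloop
endfacet

endsolid


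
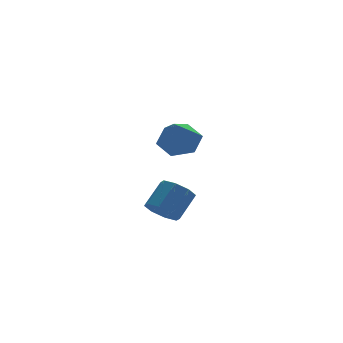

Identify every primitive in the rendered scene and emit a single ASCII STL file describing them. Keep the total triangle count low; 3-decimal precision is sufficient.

solid 
facet normal -0.676 -0.374 -0.635
outer loop
vertex 1.927 3.341 -3.604
vertex 1.635 2.928 -3.05
vertex 1.51 3.616 -3.322
endloop
endfacet
facet normal 0.121 0.794 -0.596
outer loop
vertex 1.927 3.341 -3.604
vertex 1.51 3.616 -3.322
vertex 2.798 3.824 -2.784
endloop
endfacet
facet normal 0.121 0.793 -0.597
outer loop
vertex 2.798 3.824 -2.784
vertex 1.51 3.616 -3.322
vertex 2.381 4.099 -2.503
endloop
endfacet
facet normal 0.675 0.374 0.636
outer loop
vertex 2.798 3.824 -2.784
vertex 2.381 4.099 -2.503
vertex 2.505 3.412 -2.23
endloop
endfacet
facet normal -0.675 -0.374 -0.636
outer loop
vertex 1.51 3.616 -3.322
vertex 1.635 2.928 -3.05
vertex 1.165 3.489 -2.881
endloop
endfacet
facet normal -0.428 0.901 -0.076
outer loop
vertex 1.51 3.616 -3.322
vertex 1.165 3.489 -2.881
vertex 2.381 4.099 -2.503
endloop
endfacet
facet normal -0.428 0.900 -0.076
outer loop
vertex 2.381 4.099 -2.503
vertex 1.165 3.489 -2.881
vertex 2.036 3.972 -2.061
endloop
endfacet
facet normal 0.676 0.374 0.635
outer loop
vertex 2.381 4.099 -2.503
vertex 2.036 3.972 -2.061
vertex 2.505 3.412 -2.23
endloop
endfacet
facet normal -0.675 -0.374 -0.635
outer loop
vertex 1.165 3.489 -2.881
vertex 1.635 2.928 -3.05
vertex 1.096 3.033 -2.539
endloop
endfacet
facet normal -0.728 0.479 0.491
outer loop
vertex 1.165 3.489 -2.881
vertex 1.096 3.033 -2.539
vertex 2.036 3.972 -2.061
endloop
endfacet
facet normal -0.728 0.479 0.491
outer loop
vertex 2.036 3.972 -2.061
vertex 1.096 3.033 -2.539
vertex 1.967 3.516 -1.719
endloop
endfacet
facet normal 0.676 0.374 0.635
outer loop
vertex 2.036 3.972 -2.061
vertex 1.967 3.516 -1.719
vertex 2.505 3.412 -2.23
endloop
endfacet
facet normal -0.675 -0.374 -0.635
outer loop
vertex 1.096 3.033 -2.539
vertex 1.635 2.928 -3.05
vertex 1.342 2.516 -2.496
endloop
endfacet
facet normal -0.600 -0.222 0.768
outer loop
vertex 1.096 3.033 -2.539
vertex 1.342 2.516 -2.496
vertex 1.967 3.516 -1.719
endloop
endfacet
facet normal -0.600 -0.222 0.768
outer loop
vertex 1.967 3.516 -1.719
vertex 1.342 2.516 -2.496
vertex 2.213 2.999 -1.676
endloop
endfacet
facet normal 0.676 0.374 0.635
outer loop
vertex 1.967 3.516 -1.719
vertex 2.213 2.999 -1.676
vertex 2.505 3.412 -2.23
endloop
endfacet
facet normal -0.675 -0.374 -0.636
outer loop
vertex 1.342 2.516 -2.496
vertex 1.635 2.928 -3.05
vertex 1.759 2.241 -2.777
endloop
endfacet
facet normal -0.121 -0.793 0.596
outer loop
vertex 1.342 2.516 -2.496
vertex 1.759 2.241 -2.777
vertex 2.213 2.999 -1.676
endloop
endfacet
facet normal -0.120 -0.794 0.596
outer loop
vertex 2.213 2.999 -1.676
vertex 1.759 2.241 -2.777
vertex 2.63 2.724 -1.958
endloop
endfacet
facet normal 0.676 0.374 0.635
outer loop
vertex 2.213 2.999 -1.676
vertex 2.63 2.724 -1.958
vertex 2.505 3.412 -2.23
endloop
endfacet
facet normal -0.676 -0.374 -0.635
outer loop
vertex 1.759 2.241 -2.777
vertex 1.635 2.928 -3.05
vertex 2.104 2.368 -3.219
endloop
endfacet
facet normal 0.428 -0.900 0.076
outer loop
vertex 1.759 2.241 -2.777
vertex 2.104 2.368 -3.219
vertex 2.63 2.724 -1.958
endloop
endfacet
facet normal 0.428 -0.901 0.076
outer loop
vertex 2.63 2.724 -1.958
vertex 2.104 2.368 -3.219
vertex 2.975 2.851 -2.399
endloop
endfacet
facet normal 0.675 0.374 0.636
outer loop
vertex 2.63 2.724 -1.958
vertex 2.975 2.851 -2.399
vertex 2.505 3.412 -2.23
endloop
endfacet
facet normal -0.676 -0.374 -0.635
outer loop
vertex 2.104 2.368 -3.219
vertex 1.635 2.928 -3.05
vertex 2.173 2.824 -3.561
endloop
endfacet
facet normal 0.728 -0.479 -0.491
outer loop
vertex 2.104 2.368 -3.219
vertex 2.173 2.824 -3.561
vertex 2.975 2.851 -2.399
endloop
endfacet
facet normal 0.728 -0.479 -0.491
outer loop
vertex 2.975 2.851 -2.399
vertex 2.173 2.824 -3.561
vertex 3.044 3.307 -2.741
endloop
endfacet
facet normal 0.675 0.374 0.635
outer loop
vertex 2.975 2.851 -2.399
vertex 3.044 3.307 -2.741
vertex 2.505 3.412 -2.23
endloop
endfacet
facet normal -0.676 -0.374 -0.635
outer loop
vertex 2.173 2.824 -3.561
vertex 1.635 2.928 -3.05
vertex 1.927 3.341 -3.604
endloop
endfacet
facet normal 0.600 0.222 -0.768
outer loop
vertex 2.173 2.824 -3.561
vertex 1.927 3.341 -3.604
vertex 3.044 3.307 -2.741
endloop
endfacet
facet normal 0.600 0.222 -0.768
outer loop
vertex 3.044 3.307 -2.741
vertex 1.927 3.341 -3.604
vertex 2.798 3.824 -2.784
endloop
endfacet
facet normal 0.675 0.374 0.635
outer loop
vertex 3.044 3.307 -2.741
vertex 2.798 3.824 -2.784
vertex 2.505 3.412 -2.23
endloop
endfacet
facet normal 0.355 0.483 -0.801
outer loop
vertex 2.564 1.39 1.427
vertex 1.785 1.685 1.26
vertex 2.309 2.129 1.76
endloop
endfacet
facet normal 0.648 -0.116 0.753
outer loop
vertex 2.564 1.39 1.427
vertex 2.309 2.129 1.76
vertex 1.235 0.935 2.5
endloop
endfacet
facet normal 0.355 0.483 -0.801
outer loop
vertex 2.309 2.129 1.76
vertex 1.785 1.685 1.26
vertex 1.53 2.424 1.593
endloop
endfacet
facet normal 0.013 0.518 0.855
outer loop
vertex 2.309 2.129 1.76
vertex 1.53 2.424 1.593
vertex 1.235 0.935 2.5
endloop
endfacet
facet normal 0.355 0.483 -0.801
outer loop
vertex 1.53 2.424 1.593
vertex 1.785 1.685 1.26
vertex 1.006 1.98 1.093
endloop
endfacet
facet normal -0.787 0.427 0.445
outer loop
vertex 1.53 2.424 1.593
vertex 1.006 1.98 1.093
vertex 1.235 0.935 2.5
endloop
endfacet
facet normal 0.355 0.484 -0.800
outer loop
vertex 1.006 1.98 1.093
vertex 1.785 1.685 1.26
vertex 1.261 1.241 0.759
endloop
endfacet
facet normal -0.952 -0.298 -0.067
outer loop
vertex 1.006 1.98 1.093
vertex 1.261 1.241 0.759
vertex 1.235 0.935 2.5
endloop
endfacet
facet normal 0.355 0.484 -0.800
outer loop
vertex 1.261 1.241 0.759
vertex 1.785 1.685 1.26
vertex 2.04 0.946 0.926
endloop
endfacet
facet normal -0.317 -0.933 -0.169
outer loop
vertex 1.261 1.241 0.759
vertex 2.04 0.946 0.926
vertex 1.235 0.935 2.5
endloop
endfacet
facet normal 0.355 0.484 -0.800
outer loop
vertex 2.04 0.946 0.926
vertex 1.785 1.685 1.26
vertex 2.564 1.39 1.427
endloop
endfacet
facet normal 0.483 -0.842 0.241
outer loop
vertex 2.04 0.946 0.926
vertex 2.564 1.39 1.427
vertex 1.235 0.935 2.5
endloop
endfacet

endsolid


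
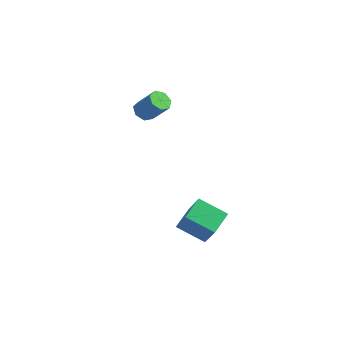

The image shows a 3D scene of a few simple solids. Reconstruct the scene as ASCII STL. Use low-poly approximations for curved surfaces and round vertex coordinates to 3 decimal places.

solid 
facet normal -0.633 -0.083 -0.769
outer loop
vertex -2.816 2.693 2.085
vertex -3.207 3.165 2.356
vertex -2.697 3.24 1.928
endloop
endfacet
facet normal 0.746 -0.329 -0.579
outer loop
vertex -2.816 2.693 2.085
vertex -2.697 3.24 1.928
vertex -1.822 2.823 3.293
endloop
endfacet
facet normal 0.746 -0.329 -0.579
outer loop
vertex -1.822 2.823 3.293
vertex -2.697 3.24 1.928
vertex -1.703 3.37 3.136
endloop
endfacet
facet normal 0.633 0.083 0.769
outer loop
vertex -1.822 2.823 3.293
vertex -1.703 3.37 3.136
vertex -2.213 3.295 3.564
endloop
endfacet
facet normal -0.633 -0.083 -0.769
outer loop
vertex -2.697 3.24 1.928
vertex -3.207 3.165 2.356
vertex -2.962 3.73 2.093
endloop
endfacet
facet normal 0.625 0.531 -0.572
outer loop
vertex -2.697 3.24 1.928
vertex -2.962 3.73 2.093
vertex -1.703 3.37 3.136
endloop
endfacet
facet normal 0.626 0.530 -0.572
outer loop
vertex -1.703 3.37 3.136
vertex -2.962 3.73 2.093
vertex -1.968 3.861 3.301
endloop
endfacet
facet normal 0.633 0.083 0.769
outer loop
vertex -1.703 3.37 3.136
vertex -1.968 3.861 3.301
vertex -2.213 3.295 3.564
endloop
endfacet
facet normal -0.634 -0.083 -0.769
outer loop
vertex -2.962 3.73 2.093
vertex -3.207 3.165 2.356
vertex -3.411 3.795 2.456
endloop
endfacet
facet normal 0.034 0.990 -0.135
outer loop
vertex -2.962 3.73 2.093
vertex -3.411 3.795 2.456
vertex -1.968 3.861 3.301
endloop
endfacet
facet normal 0.033 0.990 -0.134
outer loop
vertex -1.968 3.861 3.301
vertex -3.411 3.795 2.456
vertex -2.417 3.925 3.664
endloop
endfacet
facet normal 0.634 0.083 0.769
outer loop
vertex -1.968 3.861 3.301
vertex -2.417 3.925 3.664
vertex -2.213 3.295 3.564
endloop
endfacet
facet normal -0.633 -0.083 -0.769
outer loop
vertex -3.411 3.795 2.456
vertex -3.207 3.165 2.356
vertex -3.707 3.385 2.744
endloop
endfacet
facet normal -0.583 0.705 0.404
outer loop
vertex -3.411 3.795 2.456
vertex -3.707 3.385 2.744
vertex -2.417 3.925 3.664
endloop
endfacet
facet normal -0.583 0.705 0.404
outer loop
vertex -2.417 3.925 3.664
vertex -3.707 3.385 2.744
vertex -2.713 3.515 3.952
endloop
endfacet
facet normal 0.633 0.083 0.769
outer loop
vertex -2.417 3.925 3.664
vertex -2.713 3.515 3.952
vertex -2.213 3.295 3.564
endloop
endfacet
facet normal -0.633 -0.082 -0.769
outer loop
vertex -3.707 3.385 2.744
vertex -3.207 3.165 2.356
vertex -3.626 2.809 2.739
endloop
endfacet
facet normal -0.761 -0.113 0.639
outer loop
vertex -3.707 3.385 2.744
vertex -3.626 2.809 2.739
vertex -2.713 3.515 3.952
endloop
endfacet
facet normal -0.761 -0.113 0.639
outer loop
vertex -2.713 3.515 3.952
vertex -3.626 2.809 2.739
vertex -2.632 2.94 3.947
endloop
endfacet
facet normal 0.633 0.083 0.769
outer loop
vertex -2.713 3.515 3.952
vertex -2.632 2.94 3.947
vertex -2.213 3.295 3.564
endloop
endfacet
facet normal -0.633 -0.082 -0.769
outer loop
vertex -3.626 2.809 2.739
vertex -3.207 3.165 2.356
vertex -3.23 2.501 2.446
endloop
endfacet
facet normal -0.366 -0.844 0.393
outer loop
vertex -3.626 2.809 2.739
vertex -3.23 2.501 2.446
vertex -2.632 2.94 3.947
endloop
endfacet
facet normal -0.366 -0.844 0.393
outer loop
vertex -2.632 2.94 3.947
vertex -3.23 2.501 2.446
vertex -2.236 2.632 3.654
endloop
endfacet
facet normal 0.633 0.082 0.769
outer loop
vertex -2.632 2.94 3.947
vertex -2.236 2.632 3.654
vertex -2.213 3.295 3.564
endloop
endfacet
facet normal -0.633 -0.082 -0.770
outer loop
vertex -3.23 2.501 2.446
vertex -3.207 3.165 2.356
vertex -2.816 2.693 2.085
endloop
endfacet
facet normal 0.306 -0.940 -0.150
outer loop
vertex -3.23 2.501 2.446
vertex -2.816 2.693 2.085
vertex -2.236 2.632 3.654
endloop
endfacet
facet normal 0.304 -0.941 -0.149
outer loop
vertex -2.236 2.632 3.654
vertex -2.816 2.693 2.085
vertex -1.822 2.823 3.293
endloop
endfacet
facet normal 0.633 0.083 0.770
outer loop
vertex -2.236 2.632 3.654
vertex -1.822 2.823 3.293
vertex -2.213 3.295 3.564
endloop
endfacet
facet normal -0.865 -0.257 0.432
outer loop
vertex 3.219 -1.863 0.45
vertex 3.094 -0.613 0.943
vertex 2.242 -1.317 -1.183
endloop
endfacet
facet normal 0.093 -0.926 -0.366
outer loop
vertex 3.686 -0.887 -1.903
vertex 3.219 -1.863 0.45
vertex 2.242 -1.317 -1.183
endloop
endfacet
facet normal -0.865 -0.256 0.432
outer loop
vertex 2.242 -1.317 -1.183
vertex 3.094 -0.613 0.943
vertex 2.117 -0.066 -0.69
endloop
endfacet
facet normal -0.493 0.276 -0.825
outer loop
vertex 2.117 -0.066 -0.69
vertex 3.686 -0.887 -1.903
vertex 2.242 -1.317 -1.183
endloop
endfacet
facet normal 0.493 -0.276 0.825
outer loop
vertex 3.219 -1.863 0.45
vertex 4.538 -0.183 0.223
vertex 3.094 -0.613 0.943
endloop
endfacet
facet normal 0.093 -0.926 -0.366
outer loop
vertex 4.663 -1.434 -0.27
vertex 3.219 -1.863 0.45
vertex 3.686 -0.887 -1.903
endloop
endfacet
facet normal 0.493 -0.276 0.825
outer loop
vertex 4.663 -1.434 -0.27
vertex 4.538 -0.183 0.223
vertex 3.219 -1.863 0.45
endloop
endfacet
facet normal -0.093 0.926 0.366
outer loop
vertex 3.094 -0.613 0.943
vertex 4.538 -0.183 0.223
vertex 2.117 -0.066 -0.69
endloop
endfacet
facet normal -0.493 0.276 -0.825
outer loop
vertex 3.561 0.363 -1.41
vertex 3.686 -0.887 -1.903
vertex 2.117 -0.066 -0.69
endloop
endfacet
facet normal -0.093 0.926 0.365
outer loop
vertex 2.117 -0.066 -0.69
vertex 4.538 -0.183 0.223
vertex 3.561 0.363 -1.41
endloop
endfacet
facet normal 0.865 0.257 -0.431
outer loop
vertex 3.561 0.363 -1.41
vertex 4.663 -1.434 -0.27
vertex 3.686 -0.887 -1.903
endloop
endfacet
facet normal 0.865 0.257 -0.432
outer loop
vertex 4.538 -0.183 0.223
vertex 4.663 -1.434 -0.27
vertex 3.561 0.363 -1.41
endloop
endfacet

endsolid


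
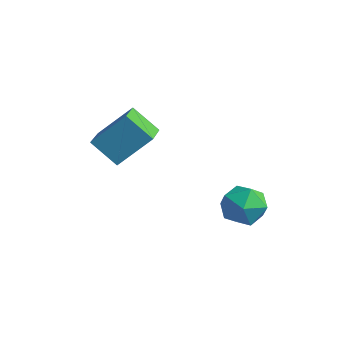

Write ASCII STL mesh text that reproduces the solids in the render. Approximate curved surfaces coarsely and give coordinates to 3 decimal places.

solid 
facet normal -0.511 0.846 0.151
outer loop
vertex 0.851 0.324 -2.657
vertex 0.682 0.015 -1.5
vertex 1.655 0.66 -1.818
endloop
endfacet
facet normal -0.018 0.934 -0.357
outer loop
vertex 0.851 0.324 -2.657
vertex 1.655 0.66 -1.818
vertex 2.035 0.257 -2.893
endloop
endfacet
facet normal -0.148 0.461 -0.875
outer loop
vertex 0.851 0.324 -2.657
vertex 2.035 0.257 -2.893
vertex 1.298 -0.637 -3.239
endloop
endfacet
facet normal -0.722 0.081 -0.688
outer loop
vertex 0.851 0.324 -2.657
vertex 1.298 -0.637 -3.239
vertex 0.462 -0.786 -2.379
endloop
endfacet
facet normal -0.946 0.318 -0.053
outer loop
vertex 0.851 0.324 -2.657
vertex 0.462 -0.786 -2.379
vertex 0.682 0.015 -1.5
endloop
endfacet
facet normal 0.620 0.781 -0.074
outer loop
vertex 2.035 0.257 -2.893
vertex 1.655 0.66 -1.818
vertex 2.598 -0.094 -1.881
endloop
endfacet
facet normal -0.179 0.639 0.748
outer loop
vertex 1.655 0.66 -1.818
vertex 0.682 0.015 -1.5
vertex 1.762 -0.243 -1.021
endloop
endfacet
facet normal -0.883 -0.215 0.417
outer loop
vertex 0.682 0.015 -1.5
vertex 0.462 -0.786 -2.379
vertex 1.025 -1.137 -1.367
endloop
endfacet
facet normal -0.520 -0.599 -0.609
outer loop
vertex 0.462 -0.786 -2.379
vertex 1.298 -0.637 -3.239
vertex 1.405 -1.54 -2.442
endloop
endfacet
facet normal 0.409 0.016 -0.913
outer loop
vertex 1.298 -0.637 -3.239
vertex 2.035 0.257 -2.893
vertex 2.378 -0.895 -2.76
endloop
endfacet
facet normal 0.722 -0.081 0.688
outer loop
vertex 2.209 -1.204 -1.603
vertex 2.598 -0.094 -1.881
vertex 1.762 -0.243 -1.021
endloop
endfacet
facet normal 0.148 -0.461 0.875
outer loop
vertex 2.209 -1.204 -1.603
vertex 1.762 -0.243 -1.021
vertex 1.025 -1.137 -1.367
endloop
endfacet
facet normal 0.018 -0.934 0.357
outer loop
vertex 2.209 -1.204 -1.603
vertex 1.025 -1.137 -1.367
vertex 1.405 -1.54 -2.442
endloop
endfacet
facet normal 0.511 -0.846 -0.151
outer loop
vertex 2.209 -1.204 -1.603
vertex 1.405 -1.54 -2.442
vertex 2.378 -0.895 -2.76
endloop
endfacet
facet normal 0.946 -0.318 0.053
outer loop
vertex 2.209 -1.204 -1.603
vertex 2.378 -0.895 -2.76
vertex 2.598 -0.094 -1.881
endloop
endfacet
facet normal 0.520 0.599 0.609
outer loop
vertex 1.762 -0.243 -1.021
vertex 2.598 -0.094 -1.881
vertex 1.655 0.66 -1.818
endloop
endfacet
facet normal -0.409 -0.016 0.913
outer loop
vertex 1.025 -1.137 -1.367
vertex 1.762 -0.243 -1.021
vertex 0.682 0.015 -1.5
endloop
endfacet
facet normal -0.620 -0.781 0.074
outer loop
vertex 1.405 -1.54 -2.442
vertex 1.025 -1.137 -1.367
vertex 0.462 -0.786 -2.379
endloop
endfacet
facet normal 0.179 -0.639 -0.748
outer loop
vertex 2.378 -0.895 -2.76
vertex 1.405 -1.54 -2.442
vertex 1.298 -0.637 -3.239
endloop
endfacet
facet normal 0.883 0.215 -0.417
outer loop
vertex 2.598 -0.094 -1.881
vertex 2.378 -0.895 -2.76
vertex 2.035 0.257 -2.893
endloop
endfacet
facet normal -0.570 0.752 -0.331
outer loop
vertex -3.81 -1.94 2.406
vertex -2.602 -1.508 1.306
vertex -4.684 -3.253 0.93
endloop
endfacet
facet normal -0.715 -0.255 0.651
outer loop
vertex -3.578 -4.712 1.574
vertex -3.81 -1.94 2.406
vertex -4.684 -3.253 0.93
endloop
endfacet
facet normal -0.570 0.752 -0.332
outer loop
vertex -4.684 -3.253 0.93
vertex -2.602 -1.508 1.306
vertex -3.475 -2.822 -0.169
endloop
endfacet
facet normal -0.404 -0.608 -0.683
outer loop
vertex -3.475 -2.822 -0.169
vertex -3.578 -4.712 1.574
vertex -4.684 -3.253 0.93
endloop
endfacet
facet normal 0.405 0.608 0.683
outer loop
vertex -3.81 -1.94 2.406
vertex -1.496 -2.967 1.95
vertex -2.602 -1.508 1.306
endloop
endfacet
facet normal -0.715 -0.255 0.651
outer loop
vertex -2.705 -3.398 3.049
vertex -3.81 -1.94 2.406
vertex -3.578 -4.712 1.574
endloop
endfacet
facet normal 0.404 0.608 0.683
outer loop
vertex -2.705 -3.398 3.049
vertex -1.496 -2.967 1.95
vertex -3.81 -1.94 2.406
endloop
endfacet
facet normal 0.715 0.255 -0.651
outer loop
vertex -2.602 -1.508 1.306
vertex -1.496 -2.967 1.95
vertex -3.475 -2.822 -0.169
endloop
endfacet
facet normal -0.405 -0.608 -0.683
outer loop
vertex -2.37 -4.28 0.474
vertex -3.578 -4.712 1.574
vertex -3.475 -2.822 -0.169
endloop
endfacet
facet normal 0.715 0.255 -0.651
outer loop
vertex -3.475 -2.822 -0.169
vertex -1.496 -2.967 1.95
vertex -2.37 -4.28 0.474
endloop
endfacet
facet normal 0.571 -0.751 0.332
outer loop
vertex -2.37 -4.28 0.474
vertex -2.705 -3.398 3.049
vertex -3.578 -4.712 1.574
endloop
endfacet
facet normal 0.570 -0.752 0.332
outer loop
vertex -1.496 -2.967 1.95
vertex -2.705 -3.398 3.049
vertex -2.37 -4.28 0.474
endloop
endfacet

endsolid


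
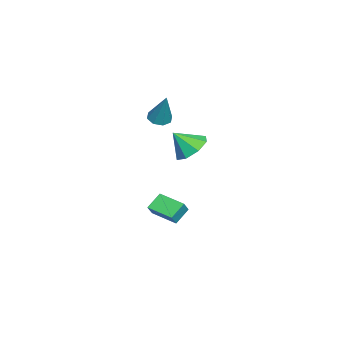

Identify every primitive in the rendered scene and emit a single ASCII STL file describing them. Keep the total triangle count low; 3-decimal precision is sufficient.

solid 
facet normal -0.681 0.429 0.593
outer loop
vertex -1.663 -3.281 -2.581
vertex -0.934 -1.787 -2.824
vertex -2.176 -3.143 -3.27
endloop
endfacet
facet normal -0.434 -0.889 0.145
outer loop
vertex -1.366 -3.653 -3.976
vertex -1.663 -3.281 -2.581
vertex -2.176 -3.143 -3.27
endloop
endfacet
facet normal -0.681 0.429 0.593
outer loop
vertex -2.176 -3.143 -3.27
vertex -0.934 -1.787 -2.824
vertex -1.447 -1.649 -3.513
endloop
endfacet
facet normal -0.590 0.159 -0.792
outer loop
vertex -1.447 -1.649 -3.513
vertex -1.366 -3.653 -3.976
vertex -2.176 -3.143 -3.27
endloop
endfacet
facet normal 0.590 -0.159 0.792
outer loop
vertex -1.663 -3.281 -2.581
vertex -0.124 -2.297 -3.53
vertex -0.934 -1.787 -2.824
endloop
endfacet
facet normal -0.434 -0.889 0.145
outer loop
vertex -0.853 -3.791 -3.287
vertex -1.663 -3.281 -2.581
vertex -1.366 -3.653 -3.976
endloop
endfacet
facet normal 0.590 -0.159 0.792
outer loop
vertex -0.853 -3.791 -3.287
vertex -0.124 -2.297 -3.53
vertex -1.663 -3.281 -2.581
endloop
endfacet
facet normal 0.434 0.889 -0.145
outer loop
vertex -0.934 -1.787 -2.824
vertex -0.124 -2.297 -3.53
vertex -1.447 -1.649 -3.513
endloop
endfacet
facet normal -0.590 0.159 -0.792
outer loop
vertex -0.637 -2.159 -4.219
vertex -1.366 -3.653 -3.976
vertex -1.447 -1.649 -3.513
endloop
endfacet
facet normal 0.434 0.889 -0.145
outer loop
vertex -1.447 -1.649 -3.513
vertex -0.124 -2.297 -3.53
vertex -0.637 -2.159 -4.219
endloop
endfacet
facet normal 0.681 -0.429 -0.593
outer loop
vertex -0.637 -2.159 -4.219
vertex -0.853 -3.791 -3.287
vertex -1.366 -3.653 -3.976
endloop
endfacet
facet normal 0.681 -0.429 -0.593
outer loop
vertex -0.124 -2.297 -3.53
vertex -0.853 -3.791 -3.287
vertex -0.637 -2.159 -4.219
endloop
endfacet
facet normal -0.151 0.631 -0.761
outer loop
vertex 1.946 -1.573 1.998
vertex 1.348 -0.933 2.647
vertex 2.405 -0.995 2.386
endloop
endfacet
facet normal 0.764 -0.643 0.054
outer loop
vertex 1.946 -1.573 1.998
vertex 2.405 -0.995 2.386
vertex 1.572 -1.867 3.773
endloop
endfacet
facet normal -0.151 0.631 -0.761
outer loop
vertex 2.405 -0.995 2.386
vertex 1.348 -0.933 2.647
vertex 2.245 -0.381 2.927
endloop
endfacet
facet normal 0.887 -0.153 0.436
outer loop
vertex 2.405 -0.995 2.386
vertex 2.245 -0.381 2.927
vertex 1.572 -1.867 3.773
endloop
endfacet
facet normal -0.151 0.631 -0.761
outer loop
vertex 2.245 -0.381 2.927
vertex 1.348 -0.933 2.647
vertex 1.56 -0.09 3.304
endloop
endfacet
facet normal 0.540 0.218 0.813
outer loop
vertex 2.245 -0.381 2.927
vertex 1.56 -0.09 3.304
vertex 1.572 -1.867 3.773
endloop
endfacet
facet normal -0.151 0.631 -0.761
outer loop
vertex 1.56 -0.09 3.304
vertex 1.348 -0.933 2.647
vertex 0.751 -0.293 3.296
endloop
endfacet
facet normal -0.073 0.254 0.964
outer loop
vertex 1.56 -0.09 3.304
vertex 0.751 -0.293 3.296
vertex 1.572 -1.867 3.773
endloop
endfacet
facet normal -0.151 0.631 -0.761
outer loop
vertex 0.751 -0.293 3.296
vertex 1.348 -0.933 2.647
vertex 0.292 -0.871 2.908
endloop
endfacet
facet normal -0.594 -0.067 0.802
outer loop
vertex 0.751 -0.293 3.296
vertex 0.292 -0.871 2.908
vertex 1.572 -1.867 3.773
endloop
endfacet
facet normal -0.151 0.632 -0.760
outer loop
vertex 0.292 -0.871 2.908
vertex 1.348 -0.933 2.647
vertex 0.452 -1.485 2.366
endloop
endfacet
facet normal -0.717 -0.557 0.419
outer loop
vertex 0.292 -0.871 2.908
vertex 0.452 -1.485 2.366
vertex 1.572 -1.867 3.773
endloop
endfacet
facet normal -0.150 0.631 -0.761
outer loop
vertex 0.452 -1.485 2.366
vertex 1.348 -0.933 2.647
vertex 1.137 -1.776 1.99
endloop
endfacet
facet normal -0.371 -0.928 0.043
outer loop
vertex 0.452 -1.485 2.366
vertex 1.137 -1.776 1.99
vertex 1.572 -1.867 3.773
endloop
endfacet
facet normal -0.151 0.631 -0.761
outer loop
vertex 1.137 -1.776 1.99
vertex 1.348 -0.933 2.647
vertex 1.946 -1.573 1.998
endloop
endfacet
facet normal 0.243 -0.964 -0.108
outer loop
vertex 1.137 -1.776 1.99
vertex 1.946 -1.573 1.998
vertex 1.572 -1.867 3.773
endloop
endfacet
facet normal -0.356 -0.264 -0.897
outer loop
vertex -2.25 -4.106 2.843
vertex -2.613 -3.497 2.808
vertex -1.964 -3.706 2.612
endloop
endfacet
facet normal 0.843 -0.516 0.150
outer loop
vertex -2.25 -4.106 2.843
vertex -1.964 -3.706 2.612
vertex -1.867 -2.943 4.692
endloop
endfacet
facet normal -0.356 -0.263 -0.897
outer loop
vertex -1.964 -3.706 2.612
vertex -2.613 -3.497 2.808
vertex -2.058 -3.183 2.496
endloop
endfacet
facet normal 0.983 0.154 -0.102
outer loop
vertex -1.964 -3.706 2.612
vertex -2.058 -3.183 2.496
vertex -1.867 -2.943 4.692
endloop
endfacet
facet normal -0.355 -0.263 -0.897
outer loop
vertex -2.058 -3.183 2.496
vertex -2.613 -3.497 2.808
vertex -2.478 -2.844 2.563
endloop
endfacet
facet normal 0.609 0.781 -0.138
outer loop
vertex -2.058 -3.183 2.496
vertex -2.478 -2.844 2.563
vertex -1.867 -2.943 4.692
endloop
endfacet
facet normal -0.356 -0.263 -0.897
outer loop
vertex -2.478 -2.844 2.563
vertex -2.613 -3.497 2.808
vertex -2.977 -2.887 2.774
endloop
endfacet
facet normal -0.059 0.996 0.063
outer loop
vertex -2.478 -2.844 2.563
vertex -2.977 -2.887 2.774
vertex -1.867 -2.943 4.692
endloop
endfacet
facet normal -0.357 -0.263 -0.897
outer loop
vertex -2.977 -2.887 2.774
vertex -2.613 -3.497 2.808
vertex -3.263 -3.287 3.005
endloop
endfacet
facet normal -0.631 0.673 0.385
outer loop
vertex -2.977 -2.887 2.774
vertex -3.263 -3.287 3.005
vertex -1.867 -2.943 4.692
endloop
endfacet
facet normal -0.357 -0.263 -0.896
outer loop
vertex -3.263 -3.287 3.005
vertex -2.613 -3.497 2.808
vertex -3.169 -3.81 3.121
endloop
endfacet
facet normal -0.771 0.003 0.637
outer loop
vertex -3.263 -3.287 3.005
vertex -3.169 -3.81 3.121
vertex -1.867 -2.943 4.692
endloop
endfacet
facet normal -0.356 -0.264 -0.896
outer loop
vertex -3.169 -3.81 3.121
vertex -2.613 -3.497 2.808
vertex -2.749 -4.149 3.054
endloop
endfacet
facet normal -0.396 -0.624 0.673
outer loop
vertex -3.169 -3.81 3.121
vertex -2.749 -4.149 3.054
vertex -1.867 -2.943 4.692
endloop
endfacet
facet normal -0.356 -0.264 -0.896
outer loop
vertex -2.749 -4.149 3.054
vertex -2.613 -3.497 2.808
vertex -2.25 -4.106 2.843
endloop
endfacet
facet normal 0.272 -0.839 0.471
outer loop
vertex -2.749 -4.149 3.054
vertex -2.25 -4.106 2.843
vertex -1.867 -2.943 4.692
endloop
endfacet

endsolid


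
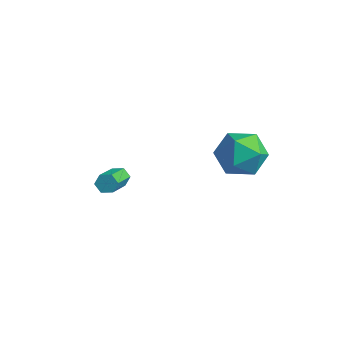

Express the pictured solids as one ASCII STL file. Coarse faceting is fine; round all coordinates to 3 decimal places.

solid 
facet normal -0.491 0.732 -0.473
outer loop
vertex -1.872 -2.937 -0.239
vertex -2.246 -2.974 0.092
vertex -1.865 -2.662 0.179
endloop
endfacet
facet normal 0.872 0.403 -0.280
outer loop
vertex -1.872 -2.937 -0.239
vertex -1.865 -2.662 0.179
vertex -0.941 -4.329 0.658
endloop
endfacet
facet normal 0.871 0.402 -0.280
outer loop
vertex -0.941 -4.329 0.658
vertex -1.865 -2.662 0.179
vertex -0.933 -4.055 1.076
endloop
endfacet
facet normal 0.490 -0.733 0.471
outer loop
vertex -0.941 -4.329 0.658
vertex -0.933 -4.055 1.076
vertex -1.314 -4.366 0.988
endloop
endfacet
facet normal -0.492 0.732 -0.472
outer loop
vertex -1.865 -2.662 0.179
vertex -2.246 -2.974 0.092
vertex -2.238 -2.699 0.51
endloop
endfacet
facet normal 0.450 0.676 0.583
outer loop
vertex -1.865 -2.662 0.179
vertex -2.238 -2.699 0.51
vertex -0.933 -4.055 1.076
endloop
endfacet
facet normal 0.449 0.676 0.584
outer loop
vertex -0.933 -4.055 1.076
vertex -2.238 -2.699 0.51
vertex -1.306 -4.092 1.406
endloop
endfacet
facet normal 0.490 -0.733 0.471
outer loop
vertex -0.933 -4.055 1.076
vertex -1.306 -4.092 1.406
vertex -1.314 -4.366 0.988
endloop
endfacet
facet normal -0.491 0.732 -0.472
outer loop
vertex -2.238 -2.699 0.51
vertex -2.246 -2.974 0.092
vertex -2.619 -3.011 0.422
endloop
endfacet
facet normal -0.423 0.273 0.864
outer loop
vertex -2.238 -2.699 0.51
vertex -2.619 -3.011 0.422
vertex -1.306 -4.092 1.406
endloop
endfacet
facet normal -0.421 0.275 0.864
outer loop
vertex -1.306 -4.092 1.406
vertex -2.619 -3.011 0.422
vertex -1.688 -4.403 1.319
endloop
endfacet
facet normal 0.490 -0.733 0.471
outer loop
vertex -1.306 -4.092 1.406
vertex -1.688 -4.403 1.319
vertex -1.314 -4.366 0.988
endloop
endfacet
facet normal -0.490 0.733 -0.471
outer loop
vertex -2.619 -3.011 0.422
vertex -2.246 -2.974 0.092
vertex -2.627 -3.285 0.004
endloop
endfacet
facet normal -0.872 -0.402 0.280
outer loop
vertex -2.619 -3.011 0.422
vertex -2.627 -3.285 0.004
vertex -1.688 -4.403 1.319
endloop
endfacet
facet normal -0.871 -0.403 0.280
outer loop
vertex -1.688 -4.403 1.319
vertex -2.627 -3.285 0.004
vertex -1.695 -4.678 0.901
endloop
endfacet
facet normal 0.491 -0.732 0.473
outer loop
vertex -1.688 -4.403 1.319
vertex -1.695 -4.678 0.901
vertex -1.314 -4.366 0.988
endloop
endfacet
facet normal -0.490 0.733 -0.471
outer loop
vertex -2.627 -3.285 0.004
vertex -2.246 -2.974 0.092
vertex -2.254 -3.248 -0.326
endloop
endfacet
facet normal -0.449 -0.676 -0.584
outer loop
vertex -2.627 -3.285 0.004
vertex -2.254 -3.248 -0.326
vertex -1.695 -4.678 0.901
endloop
endfacet
facet normal -0.450 -0.676 -0.583
outer loop
vertex -1.695 -4.678 0.901
vertex -2.254 -3.248 -0.326
vertex -1.322 -4.641 0.57
endloop
endfacet
facet normal 0.492 -0.732 0.472
outer loop
vertex -1.695 -4.678 0.901
vertex -1.322 -4.641 0.57
vertex -1.314 -4.366 0.988
endloop
endfacet
facet normal -0.490 0.733 -0.471
outer loop
vertex -2.254 -3.248 -0.326
vertex -2.246 -2.974 0.092
vertex -1.872 -2.937 -0.239
endloop
endfacet
facet normal 0.421 -0.275 -0.865
outer loop
vertex -2.254 -3.248 -0.326
vertex -1.872 -2.937 -0.239
vertex -1.322 -4.641 0.57
endloop
endfacet
facet normal 0.423 -0.273 -0.864
outer loop
vertex -1.322 -4.641 0.57
vertex -1.872 -2.937 -0.239
vertex -0.941 -4.329 0.658
endloop
endfacet
facet normal 0.491 -0.732 0.472
outer loop
vertex -1.322 -4.641 0.57
vertex -0.941 -4.329 0.658
vertex -1.314 -4.366 0.988
endloop
endfacet
facet normal -0.933 0.359 0.007
outer loop
vertex 2.448 -0.147 3.624
vertex 2.048 -1.181 3.228
vertex 2.131 -0.986 4.386
endloop
endfacet
facet normal -0.538 0.669 0.513
outer loop
vertex 2.448 -0.147 3.624
vertex 2.131 -0.986 4.386
vertex 3.104 -0.352 4.58
endloop
endfacet
facet normal 0.020 0.980 0.197
outer loop
vertex 2.448 -0.147 3.624
vertex 3.104 -0.352 4.58
vertex 3.622 -0.154 3.541
endloop
endfacet
facet normal -0.031 0.862 -0.505
outer loop
vertex 2.448 -0.147 3.624
vertex 3.622 -0.154 3.541
vertex 2.97 -0.667 2.705
endloop
endfacet
facet normal -0.620 0.478 -0.622
outer loop
vertex 2.448 -0.147 3.624
vertex 2.97 -0.667 2.705
vertex 2.048 -1.181 3.228
endloop
endfacet
facet normal -0.291 0.157 0.944
outer loop
vertex 3.104 -0.352 4.58
vertex 2.131 -0.986 4.386
vertex 3.11 -1.513 4.775
endloop
endfacet
facet normal -0.930 -0.346 0.125
outer loop
vertex 2.131 -0.986 4.386
vertex 2.048 -1.181 3.228
vertex 2.458 -2.026 3.939
endloop
endfacet
facet normal -0.422 -0.152 -0.894
outer loop
vertex 2.048 -1.181 3.228
vertex 2.97 -0.667 2.705
vertex 2.976 -1.828 2.9
endloop
endfacet
facet normal 0.533 0.470 -0.704
outer loop
vertex 2.97 -0.667 2.705
vertex 3.622 -0.154 3.541
vertex 3.949 -1.194 3.094
endloop
endfacet
facet normal 0.614 0.661 0.432
outer loop
vertex 3.622 -0.154 3.541
vertex 3.104 -0.352 4.58
vertex 4.032 -0.999 4.252
endloop
endfacet
facet normal 0.031 -0.862 0.505
outer loop
vertex 3.632 -2.033 3.856
vertex 3.11 -1.513 4.775
vertex 2.458 -2.026 3.939
endloop
endfacet
facet normal -0.020 -0.980 -0.197
outer loop
vertex 3.632 -2.033 3.856
vertex 2.458 -2.026 3.939
vertex 2.976 -1.828 2.9
endloop
endfacet
facet normal 0.538 -0.669 -0.513
outer loop
vertex 3.632 -2.033 3.856
vertex 2.976 -1.828 2.9
vertex 3.949 -1.194 3.094
endloop
endfacet
facet normal 0.933 -0.359 -0.007
outer loop
vertex 3.632 -2.033 3.856
vertex 3.949 -1.194 3.094
vertex 4.032 -0.999 4.252
endloop
endfacet
facet normal 0.620 -0.478 0.622
outer loop
vertex 3.632 -2.033 3.856
vertex 4.032 -0.999 4.252
vertex 3.11 -1.513 4.775
endloop
endfacet
facet normal -0.533 -0.470 0.704
outer loop
vertex 2.458 -2.026 3.939
vertex 3.11 -1.513 4.775
vertex 2.131 -0.986 4.386
endloop
endfacet
facet normal -0.614 -0.661 -0.432
outer loop
vertex 2.976 -1.828 2.9
vertex 2.458 -2.026 3.939
vertex 2.048 -1.181 3.228
endloop
endfacet
facet normal 0.291 -0.157 -0.944
outer loop
vertex 3.949 -1.194 3.094
vertex 2.976 -1.828 2.9
vertex 2.97 -0.667 2.705
endloop
endfacet
facet normal 0.930 0.346 -0.125
outer loop
vertex 4.032 -0.999 4.252
vertex 3.949 -1.194 3.094
vertex 3.622 -0.154 3.541
endloop
endfacet
facet normal 0.422 0.152 0.894
outer loop
vertex 3.11 -1.513 4.775
vertex 4.032 -0.999 4.252
vertex 3.104 -0.352 4.58
endloop
endfacet

endsolid


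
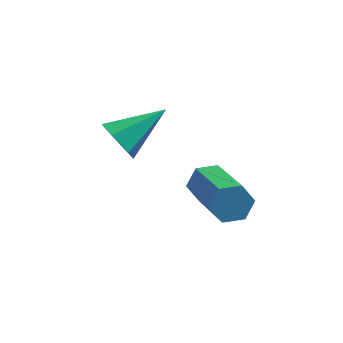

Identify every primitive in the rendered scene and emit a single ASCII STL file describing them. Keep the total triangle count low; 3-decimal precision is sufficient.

solid 
facet normal -0.360 0.820 -0.445
outer loop
vertex 1.932 -3.09 -4.722
vertex 1.596 -2.981 -4.249
vertex 2.142 -2.759 -4.281
endloop
endfacet
facet normal 0.862 0.111 -0.494
outer loop
vertex 1.932 -3.09 -4.722
vertex 2.142 -2.759 -4.281
vertex 2.659 -4.748 -3.824
endloop
endfacet
facet normal 0.862 0.111 -0.494
outer loop
vertex 2.659 -4.748 -3.824
vertex 2.142 -2.759 -4.281
vertex 2.869 -4.417 -3.383
endloop
endfacet
facet normal 0.360 -0.820 0.444
outer loop
vertex 2.659 -4.748 -3.824
vertex 2.869 -4.417 -3.383
vertex 2.324 -4.639 -3.351
endloop
endfacet
facet normal -0.360 0.821 -0.444
outer loop
vertex 2.142 -2.759 -4.281
vertex 1.596 -2.981 -4.249
vertex 1.807 -2.65 -3.808
endloop
endfacet
facet normal 0.740 0.541 0.400
outer loop
vertex 2.142 -2.759 -4.281
vertex 1.807 -2.65 -3.808
vertex 2.869 -4.417 -3.383
endloop
endfacet
facet normal 0.740 0.541 0.400
outer loop
vertex 2.869 -4.417 -3.383
vertex 1.807 -2.65 -3.808
vertex 2.534 -4.308 -2.91
endloop
endfacet
facet normal 0.360 -0.820 0.444
outer loop
vertex 2.869 -4.417 -3.383
vertex 2.534 -4.308 -2.91
vertex 2.324 -4.639 -3.351
endloop
endfacet
facet normal -0.360 0.821 -0.444
outer loop
vertex 1.807 -2.65 -3.808
vertex 1.596 -2.981 -4.249
vertex 1.261 -2.872 -3.776
endloop
endfacet
facet normal -0.123 0.431 0.894
outer loop
vertex 1.807 -2.65 -3.808
vertex 1.261 -2.872 -3.776
vertex 2.534 -4.308 -2.91
endloop
endfacet
facet normal -0.123 0.431 0.894
outer loop
vertex 2.534 -4.308 -2.91
vertex 1.261 -2.872 -3.776
vertex 1.988 -4.53 -2.878
endloop
endfacet
facet normal 0.360 -0.820 0.445
outer loop
vertex 2.534 -4.308 -2.91
vertex 1.988 -4.53 -2.878
vertex 2.324 -4.639 -3.351
endloop
endfacet
facet normal -0.360 0.820 -0.444
outer loop
vertex 1.261 -2.872 -3.776
vertex 1.596 -2.981 -4.249
vertex 1.051 -3.203 -4.217
endloop
endfacet
facet normal -0.862 -0.111 0.494
outer loop
vertex 1.261 -2.872 -3.776
vertex 1.051 -3.203 -4.217
vertex 1.988 -4.53 -2.878
endloop
endfacet
facet normal -0.862 -0.111 0.494
outer loop
vertex 1.988 -4.53 -2.878
vertex 1.051 -3.203 -4.217
vertex 1.778 -4.861 -3.319
endloop
endfacet
facet normal 0.360 -0.820 0.445
outer loop
vertex 1.988 -4.53 -2.878
vertex 1.778 -4.861 -3.319
vertex 2.324 -4.639 -3.351
endloop
endfacet
facet normal -0.360 0.820 -0.444
outer loop
vertex 1.051 -3.203 -4.217
vertex 1.596 -2.981 -4.249
vertex 1.386 -3.312 -4.69
endloop
endfacet
facet normal -0.740 -0.541 -0.400
outer loop
vertex 1.051 -3.203 -4.217
vertex 1.386 -3.312 -4.69
vertex 1.778 -4.861 -3.319
endloop
endfacet
facet normal -0.740 -0.541 -0.400
outer loop
vertex 1.778 -4.861 -3.319
vertex 1.386 -3.312 -4.69
vertex 2.113 -4.97 -3.792
endloop
endfacet
facet normal 0.360 -0.821 0.444
outer loop
vertex 1.778 -4.861 -3.319
vertex 2.113 -4.97 -3.792
vertex 2.324 -4.639 -3.351
endloop
endfacet
facet normal -0.360 0.820 -0.445
outer loop
vertex 1.386 -3.312 -4.69
vertex 1.596 -2.981 -4.249
vertex 1.932 -3.09 -4.722
endloop
endfacet
facet normal 0.123 -0.431 -0.894
outer loop
vertex 1.386 -3.312 -4.69
vertex 1.932 -3.09 -4.722
vertex 2.113 -4.97 -3.792
endloop
endfacet
facet normal 0.123 -0.431 -0.894
outer loop
vertex 2.113 -4.97 -3.792
vertex 1.932 -3.09 -4.722
vertex 2.659 -4.748 -3.824
endloop
endfacet
facet normal 0.360 -0.821 0.444
outer loop
vertex 2.113 -4.97 -3.792
vertex 2.659 -4.748 -3.824
vertex 2.324 -4.639 -3.351
endloop
endfacet
facet normal -0.732 -0.534 -0.422
outer loop
vertex -0.479 -1.784 -4.621
vertex -0.92 -1.56 -4.139
vertex -0.841 -1.205 -4.726
endloop
endfacet
facet normal 0.662 0.289 -0.692
outer loop
vertex -0.479 -1.784 -4.621
vertex -0.841 -1.205 -4.726
vertex 0.26 -0.7 -3.461
endloop
endfacet
facet normal -0.733 -0.534 -0.422
outer loop
vertex -0.841 -1.205 -4.726
vertex -0.92 -1.56 -4.139
vertex -1.281 -0.982 -4.244
endloop
endfacet
facet normal 0.033 0.918 -0.395
outer loop
vertex -0.841 -1.205 -4.726
vertex -1.281 -0.982 -4.244
vertex 0.26 -0.7 -3.461
endloop
endfacet
facet normal -0.733 -0.534 -0.422
outer loop
vertex -1.281 -0.982 -4.244
vertex -0.92 -1.56 -4.139
vertex -1.36 -1.336 -3.658
endloop
endfacet
facet normal -0.374 0.815 0.442
outer loop
vertex -1.281 -0.982 -4.244
vertex -1.36 -1.336 -3.658
vertex 0.26 -0.7 -3.461
endloop
endfacet
facet normal -0.733 -0.534 -0.422
outer loop
vertex -1.36 -1.336 -3.658
vertex -0.92 -1.56 -4.139
vertex -0.999 -1.915 -3.553
endloop
endfacet
facet normal -0.153 0.083 0.985
outer loop
vertex -1.36 -1.336 -3.658
vertex -0.999 -1.915 -3.553
vertex 0.26 -0.7 -3.461
endloop
endfacet
facet normal -0.732 -0.534 -0.422
outer loop
vertex -0.999 -1.915 -3.553
vertex -0.92 -1.56 -4.139
vertex -0.558 -2.138 -4.035
endloop
endfacet
facet normal 0.477 -0.546 0.689
outer loop
vertex -0.999 -1.915 -3.553
vertex -0.558 -2.138 -4.035
vertex 0.26 -0.7 -3.461
endloop
endfacet
facet normal -0.732 -0.535 -0.422
outer loop
vertex -0.558 -2.138 -4.035
vertex -0.92 -1.56 -4.139
vertex -0.479 -1.784 -4.621
endloop
endfacet
facet normal 0.884 -0.443 -0.149
outer loop
vertex -0.558 -2.138 -4.035
vertex -0.479 -1.784 -4.621
vertex 0.26 -0.7 -3.461
endloop
endfacet

endsolid
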